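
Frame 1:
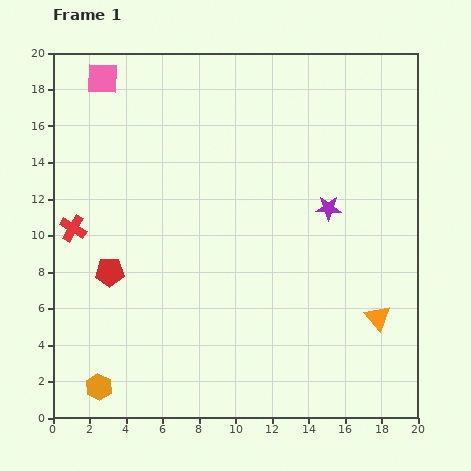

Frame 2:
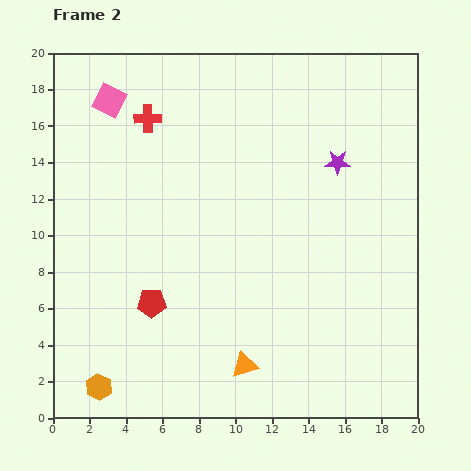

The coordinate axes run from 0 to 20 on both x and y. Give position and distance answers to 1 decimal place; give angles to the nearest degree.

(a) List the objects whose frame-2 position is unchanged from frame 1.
the orange hexagon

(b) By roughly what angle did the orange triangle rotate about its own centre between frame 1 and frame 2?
52° clockwise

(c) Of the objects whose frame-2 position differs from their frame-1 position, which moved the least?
the pink square

(moved 1.3)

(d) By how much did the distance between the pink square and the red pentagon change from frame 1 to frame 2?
+0.7

Distance in frame 1: 10.6. Distance in frame 2: 11.3.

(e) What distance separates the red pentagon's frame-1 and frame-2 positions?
2.9

The red pentagon moved from (3.1, 8.0) to (5.4, 6.3), a distance of √(2.3² + 1.7²) ≈ 2.9.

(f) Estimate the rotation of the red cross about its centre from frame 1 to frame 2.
32° counter-clockwise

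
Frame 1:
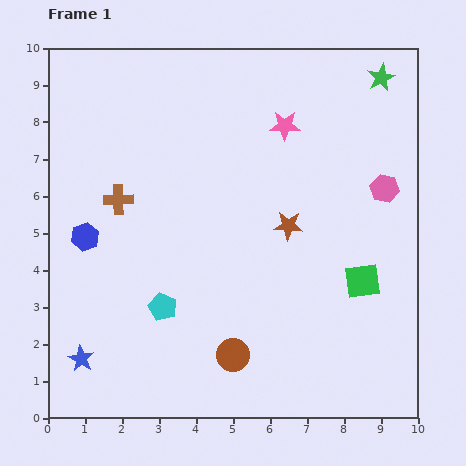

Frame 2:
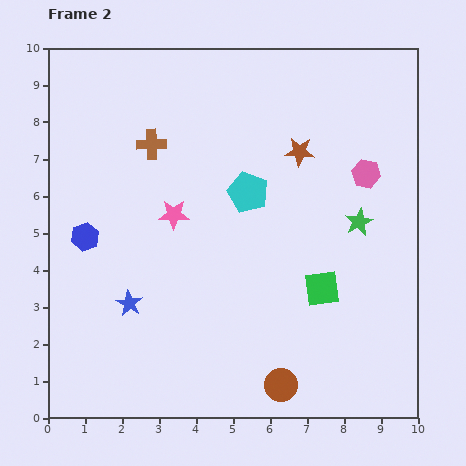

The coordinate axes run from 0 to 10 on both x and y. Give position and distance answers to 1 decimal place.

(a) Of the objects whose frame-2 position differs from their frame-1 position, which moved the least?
the pink hexagon

(moved 0.6)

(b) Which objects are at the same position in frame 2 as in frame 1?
the blue hexagon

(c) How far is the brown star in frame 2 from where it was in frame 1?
2.0

The brown star moved from (6.5, 5.2) to (6.8, 7.2), a distance of √(0.3² + 2.0²) ≈ 2.0.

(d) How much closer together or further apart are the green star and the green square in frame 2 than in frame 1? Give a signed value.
-3.4

Distance in frame 1: 5.5. Distance in frame 2: 2.1.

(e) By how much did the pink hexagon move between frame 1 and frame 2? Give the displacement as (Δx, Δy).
(-0.5, 0.4)

The pink hexagon was at (9.1, 6.2) in frame 1 and (8.6, 6.6) in frame 2.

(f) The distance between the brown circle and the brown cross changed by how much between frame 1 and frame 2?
+2.2

Distance in frame 1: 5.2. Distance in frame 2: 7.4.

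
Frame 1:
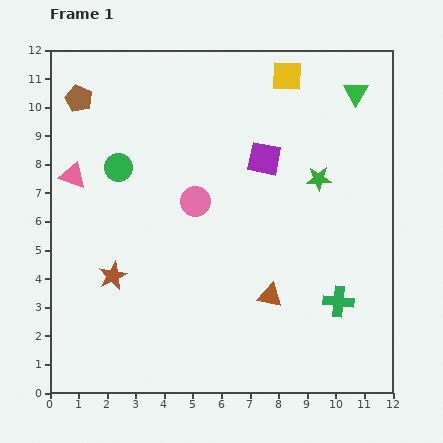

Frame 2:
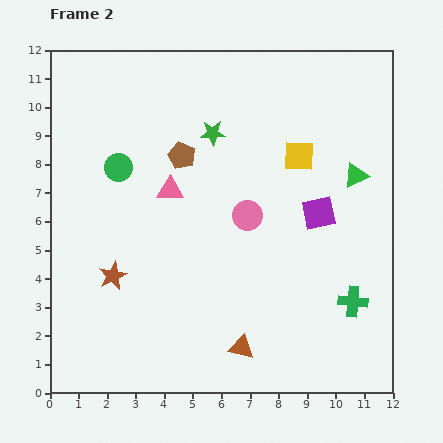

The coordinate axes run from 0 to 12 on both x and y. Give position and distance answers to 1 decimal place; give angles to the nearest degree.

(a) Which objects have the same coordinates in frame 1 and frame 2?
the green circle, the brown star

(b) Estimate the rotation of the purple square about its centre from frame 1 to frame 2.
24° counter-clockwise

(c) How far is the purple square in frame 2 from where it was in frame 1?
2.7

The purple square moved from (7.5, 8.2) to (9.4, 6.3), a distance of √(1.9² + 1.9²) ≈ 2.7.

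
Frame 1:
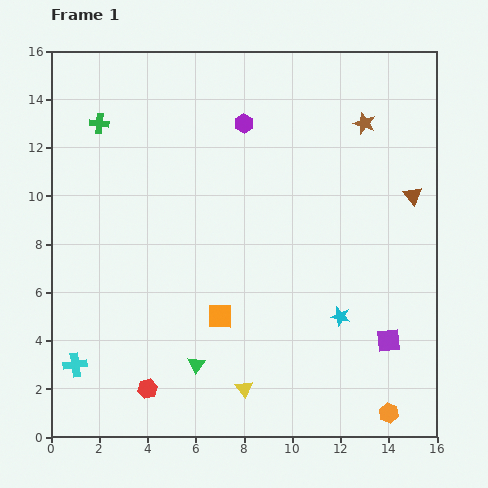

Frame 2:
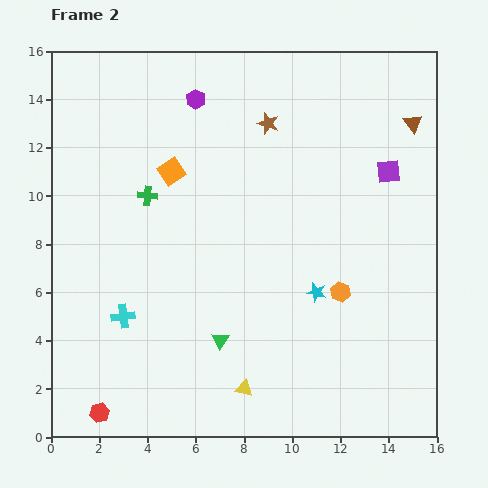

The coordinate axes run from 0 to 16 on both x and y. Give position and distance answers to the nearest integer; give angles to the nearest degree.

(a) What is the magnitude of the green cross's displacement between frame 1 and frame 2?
4

The green cross moved from (2, 13) to (4, 10), a distance of √(2² + 3²) ≈ 4.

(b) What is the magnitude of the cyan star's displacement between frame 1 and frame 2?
1

The cyan star moved from (12, 5) to (11, 6), a distance of √(1² + 1²) ≈ 1.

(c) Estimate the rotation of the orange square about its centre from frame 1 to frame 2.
35° counter-clockwise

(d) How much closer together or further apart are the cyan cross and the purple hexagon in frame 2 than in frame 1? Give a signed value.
-3

Distance in frame 1: 12. Distance in frame 2: 9.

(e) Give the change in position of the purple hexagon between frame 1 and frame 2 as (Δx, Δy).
(-2, 1)

The purple hexagon was at (8, 13) in frame 1 and (6, 14) in frame 2.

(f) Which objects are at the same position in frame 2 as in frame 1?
the yellow triangle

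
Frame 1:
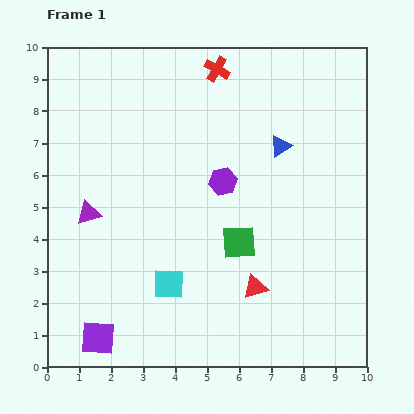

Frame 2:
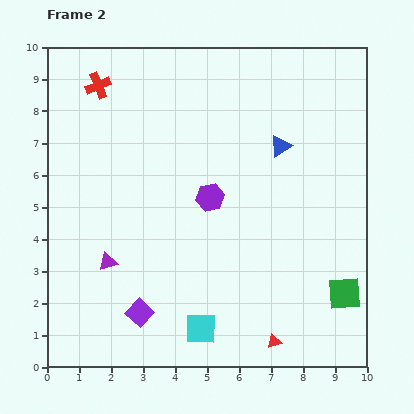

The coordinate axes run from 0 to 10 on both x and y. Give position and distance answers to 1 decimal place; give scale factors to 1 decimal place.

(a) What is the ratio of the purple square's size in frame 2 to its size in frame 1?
0.7×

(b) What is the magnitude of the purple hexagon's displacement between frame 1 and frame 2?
0.6

The purple hexagon moved from (5.5, 5.8) to (5.1, 5.3), a distance of √(0.4² + 0.5²) ≈ 0.6.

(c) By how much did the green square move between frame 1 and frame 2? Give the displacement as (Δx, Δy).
(3.3, -1.6)

The green square was at (6.0, 3.9) in frame 1 and (9.3, 2.3) in frame 2.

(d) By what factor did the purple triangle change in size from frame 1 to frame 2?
0.7×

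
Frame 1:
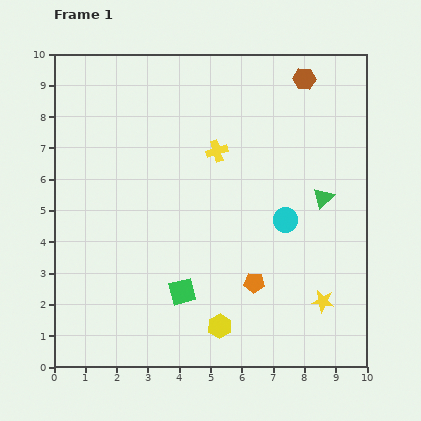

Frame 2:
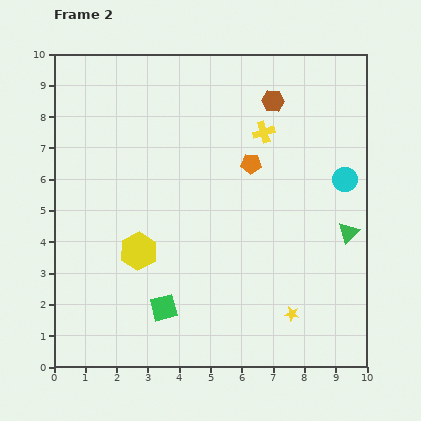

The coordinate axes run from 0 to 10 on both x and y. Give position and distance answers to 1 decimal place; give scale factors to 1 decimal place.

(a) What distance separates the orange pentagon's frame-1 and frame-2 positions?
3.8

The orange pentagon moved from (6.4, 2.7) to (6.3, 6.5), a distance of √(0.1² + 3.8²) ≈ 3.8.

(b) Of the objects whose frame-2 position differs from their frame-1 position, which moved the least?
the green square

(moved 0.8)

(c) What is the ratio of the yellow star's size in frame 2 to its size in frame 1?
0.7×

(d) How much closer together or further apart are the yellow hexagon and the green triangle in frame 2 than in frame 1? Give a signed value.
+1.4

Distance in frame 1: 5.3. Distance in frame 2: 6.7.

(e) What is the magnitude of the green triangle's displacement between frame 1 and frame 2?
1.4

The green triangle moved from (8.6, 5.4) to (9.4, 4.3), a distance of √(0.8² + 1.1²) ≈ 1.4.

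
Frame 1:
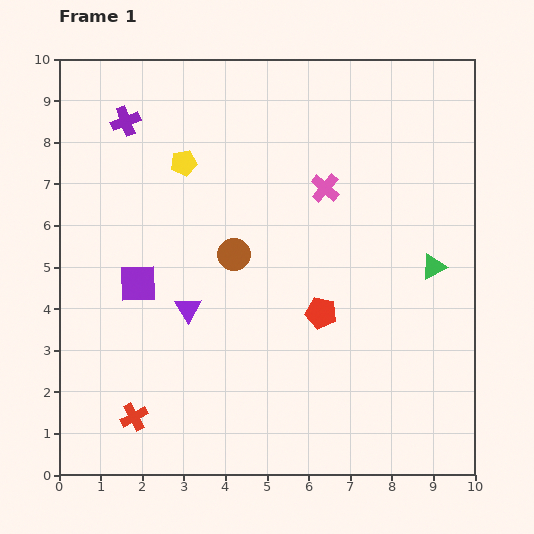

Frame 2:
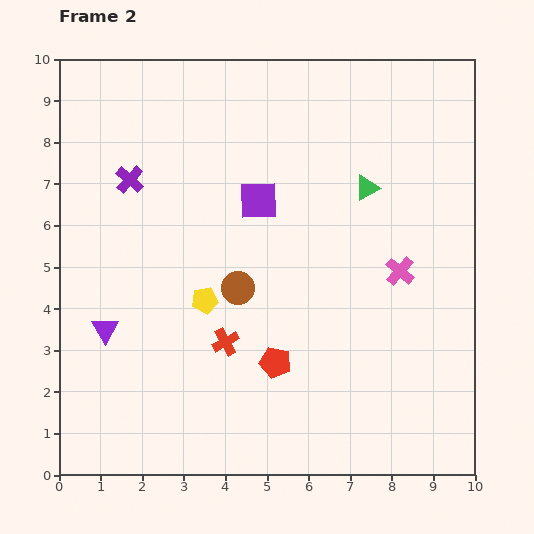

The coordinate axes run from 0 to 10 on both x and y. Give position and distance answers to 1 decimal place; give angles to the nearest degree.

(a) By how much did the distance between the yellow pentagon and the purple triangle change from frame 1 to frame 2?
-1.0

Distance in frame 1: 3.5. Distance in frame 2: 2.5.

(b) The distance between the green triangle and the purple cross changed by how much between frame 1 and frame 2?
-2.5

Distance in frame 1: 8.2. Distance in frame 2: 5.7.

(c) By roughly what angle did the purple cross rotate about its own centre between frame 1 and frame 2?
28° counter-clockwise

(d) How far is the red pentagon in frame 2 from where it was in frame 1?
1.6

The red pentagon moved from (6.3, 3.9) to (5.2, 2.7), a distance of √(1.1² + 1.2²) ≈ 1.6.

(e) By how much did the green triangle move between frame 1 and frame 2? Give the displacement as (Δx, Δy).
(-1.6, 1.9)

The green triangle was at (9.0, 5.0) in frame 1 and (7.4, 6.9) in frame 2.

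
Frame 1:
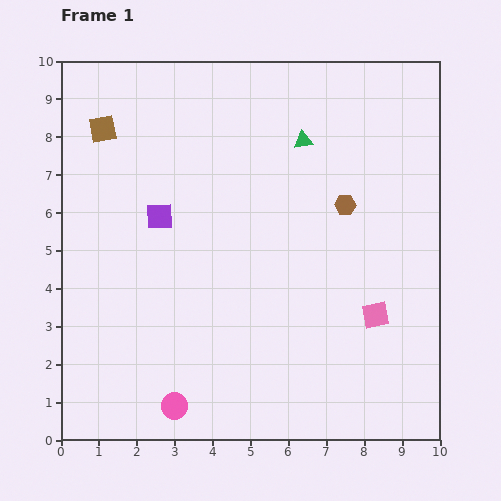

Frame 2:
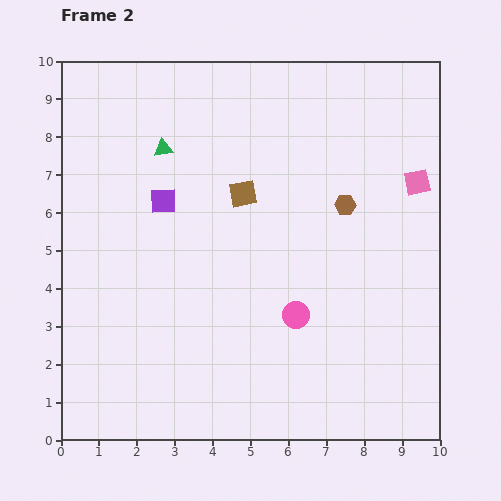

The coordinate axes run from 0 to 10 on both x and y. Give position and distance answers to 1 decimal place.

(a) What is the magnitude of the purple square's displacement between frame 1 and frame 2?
0.4

The purple square moved from (2.6, 5.9) to (2.7, 6.3), a distance of √(0.1² + 0.4²) ≈ 0.4.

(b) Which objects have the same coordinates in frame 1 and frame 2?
the brown hexagon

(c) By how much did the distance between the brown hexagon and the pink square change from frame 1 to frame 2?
-1.0

Distance in frame 1: 3.0. Distance in frame 2: 2.0.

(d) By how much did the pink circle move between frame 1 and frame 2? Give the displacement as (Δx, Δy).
(3.2, 2.4)

The pink circle was at (3.0, 0.9) in frame 1 and (6.2, 3.3) in frame 2.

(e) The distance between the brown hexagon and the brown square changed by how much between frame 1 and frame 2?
-4.0

Distance in frame 1: 6.7. Distance in frame 2: 2.7.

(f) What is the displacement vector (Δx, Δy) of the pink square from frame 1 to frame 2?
(1.1, 3.5)

The pink square was at (8.3, 3.3) in frame 1 and (9.4, 6.8) in frame 2.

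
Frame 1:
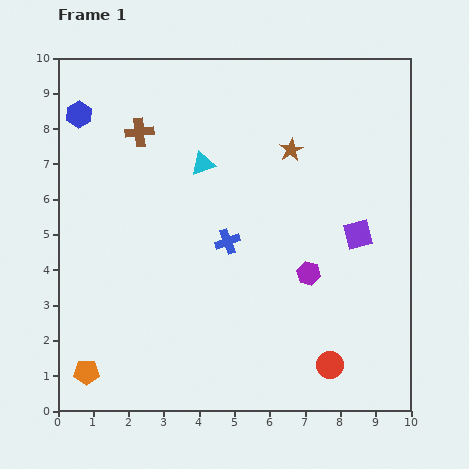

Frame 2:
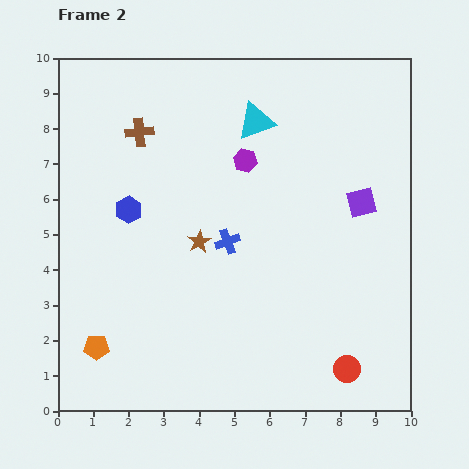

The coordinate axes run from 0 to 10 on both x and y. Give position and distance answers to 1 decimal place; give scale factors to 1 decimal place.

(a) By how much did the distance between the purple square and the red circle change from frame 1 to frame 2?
+0.9

Distance in frame 1: 3.8. Distance in frame 2: 4.7.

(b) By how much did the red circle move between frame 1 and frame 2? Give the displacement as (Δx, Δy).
(0.5, -0.1)

The red circle was at (7.7, 1.3) in frame 1 and (8.2, 1.2) in frame 2.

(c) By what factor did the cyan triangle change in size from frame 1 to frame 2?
1.6×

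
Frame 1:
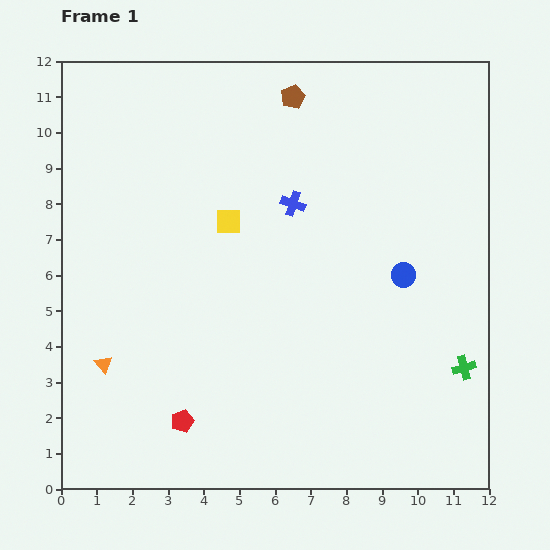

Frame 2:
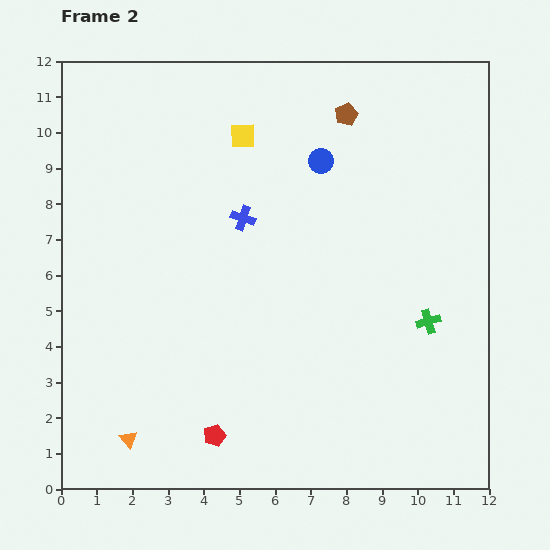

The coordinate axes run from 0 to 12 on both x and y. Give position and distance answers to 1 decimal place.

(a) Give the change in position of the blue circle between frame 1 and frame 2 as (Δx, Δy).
(-2.3, 3.2)

The blue circle was at (9.6, 6.0) in frame 1 and (7.3, 9.2) in frame 2.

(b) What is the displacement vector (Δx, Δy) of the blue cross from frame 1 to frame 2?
(-1.4, -0.4)

The blue cross was at (6.5, 8.0) in frame 1 and (5.1, 7.6) in frame 2.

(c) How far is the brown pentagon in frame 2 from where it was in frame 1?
1.6

The brown pentagon moved from (6.5, 11.0) to (8.0, 10.5), a distance of √(1.5² + 0.5²) ≈ 1.6.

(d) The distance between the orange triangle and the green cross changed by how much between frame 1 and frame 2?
-1.1

Distance in frame 1: 10.1. Distance in frame 2: 9.0.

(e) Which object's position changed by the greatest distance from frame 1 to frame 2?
the blue circle

(moved 3.9; next 2.4)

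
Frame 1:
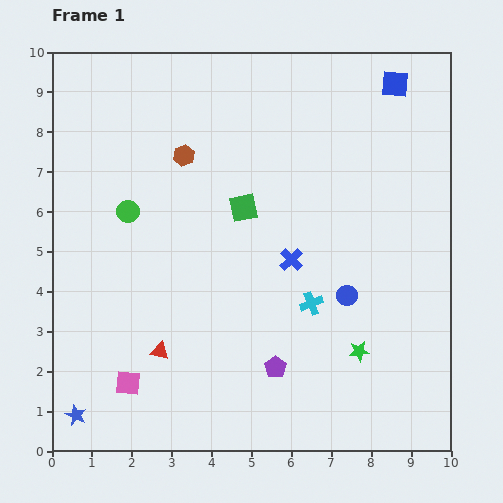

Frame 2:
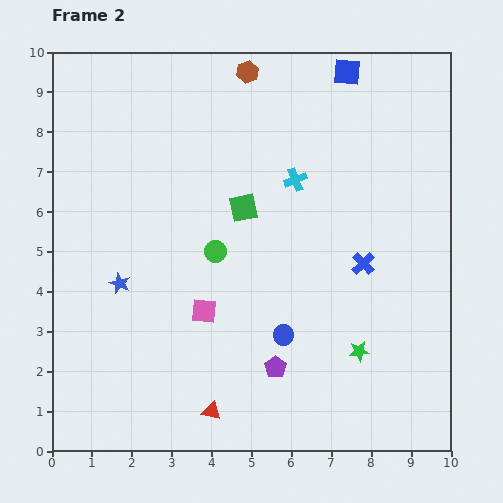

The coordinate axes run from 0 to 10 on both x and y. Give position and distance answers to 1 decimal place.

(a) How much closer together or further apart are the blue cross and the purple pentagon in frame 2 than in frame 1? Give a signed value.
+0.7

Distance in frame 1: 2.7. Distance in frame 2: 3.4.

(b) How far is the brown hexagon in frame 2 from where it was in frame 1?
2.6

The brown hexagon moved from (3.3, 7.4) to (4.9, 9.5), a distance of √(1.6² + 2.1²) ≈ 2.6.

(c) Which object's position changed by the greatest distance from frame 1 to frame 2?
the blue star

(moved 3.5; next 3.1)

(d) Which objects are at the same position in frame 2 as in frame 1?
the purple pentagon, the green square, the green star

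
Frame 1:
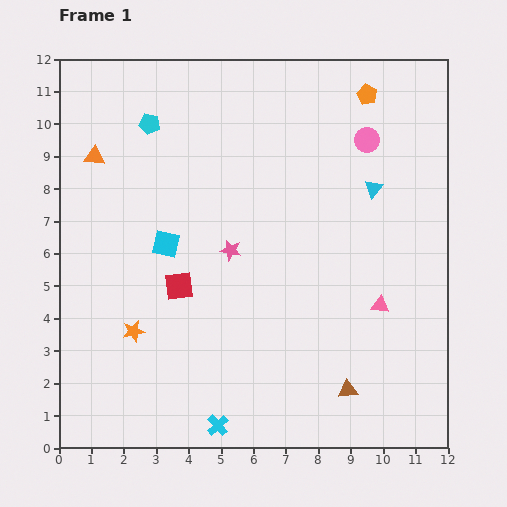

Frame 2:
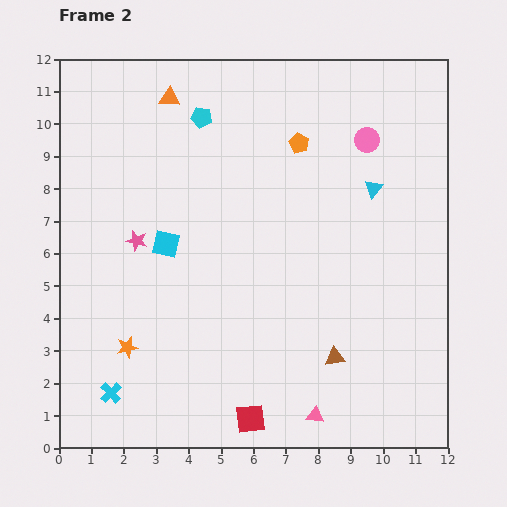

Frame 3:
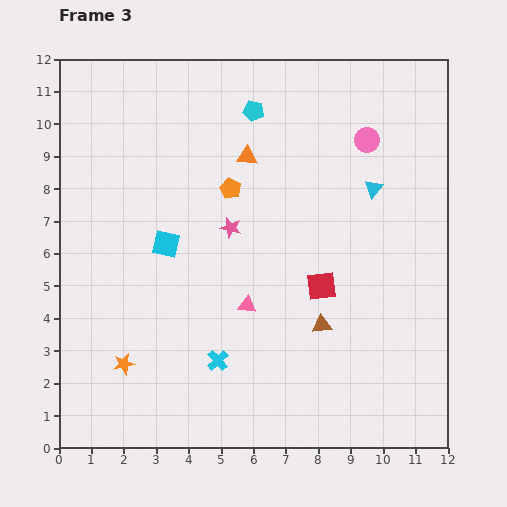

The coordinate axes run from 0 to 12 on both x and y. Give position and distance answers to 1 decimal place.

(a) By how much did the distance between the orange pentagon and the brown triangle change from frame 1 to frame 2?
-2.4

Distance in frame 1: 9.1. Distance in frame 2: 6.7.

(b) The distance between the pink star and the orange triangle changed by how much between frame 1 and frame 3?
-2.8

Distance in frame 1: 5.1. Distance in frame 3: 2.3.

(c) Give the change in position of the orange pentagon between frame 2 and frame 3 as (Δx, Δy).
(-2.1, -1.4)

The orange pentagon was at (7.4, 9.4) in frame 2 and (5.3, 8.0) in frame 3.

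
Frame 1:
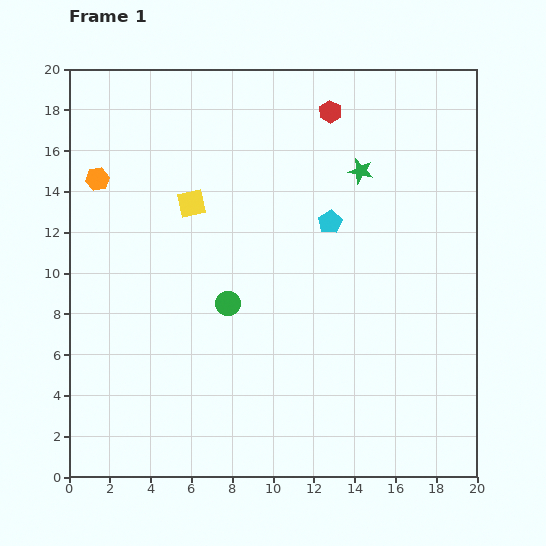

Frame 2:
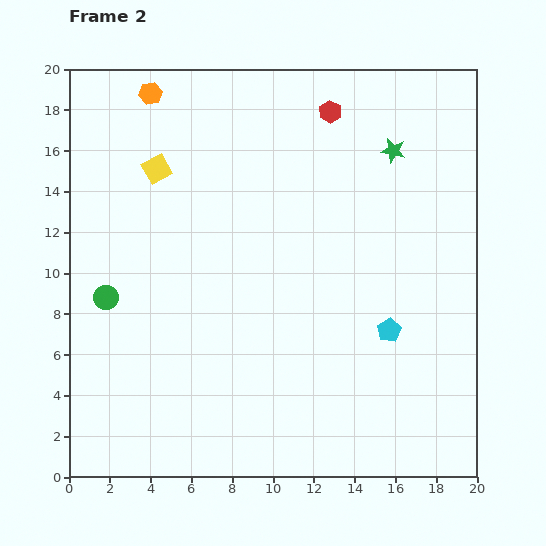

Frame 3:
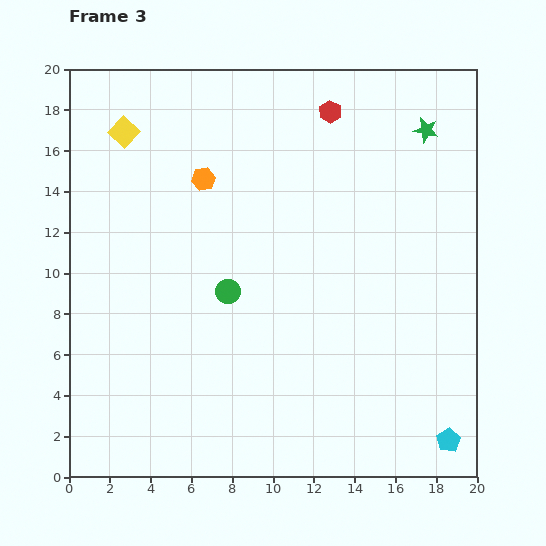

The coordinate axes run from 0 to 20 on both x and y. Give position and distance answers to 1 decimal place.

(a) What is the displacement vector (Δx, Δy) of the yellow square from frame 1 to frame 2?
(-1.7, 1.7)

The yellow square was at (6.0, 13.4) in frame 1 and (4.3, 15.1) in frame 2.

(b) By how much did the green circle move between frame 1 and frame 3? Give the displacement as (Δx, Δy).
(0.0, 0.6)

The green circle was at (7.8, 8.5) in frame 1 and (7.8, 9.1) in frame 3.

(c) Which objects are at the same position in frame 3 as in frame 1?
the red hexagon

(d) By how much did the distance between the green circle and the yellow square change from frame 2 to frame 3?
+2.5

Distance in frame 2: 6.8. Distance in frame 3: 9.3.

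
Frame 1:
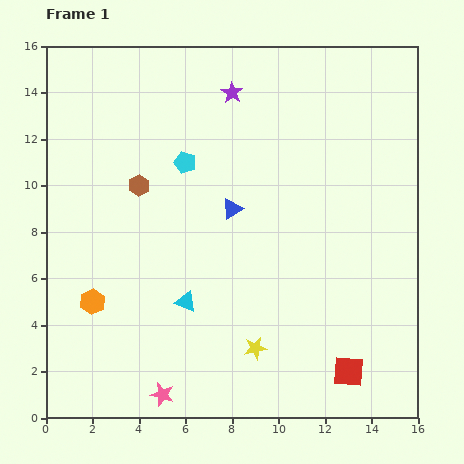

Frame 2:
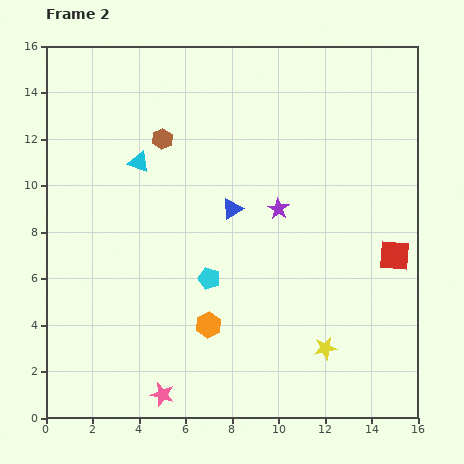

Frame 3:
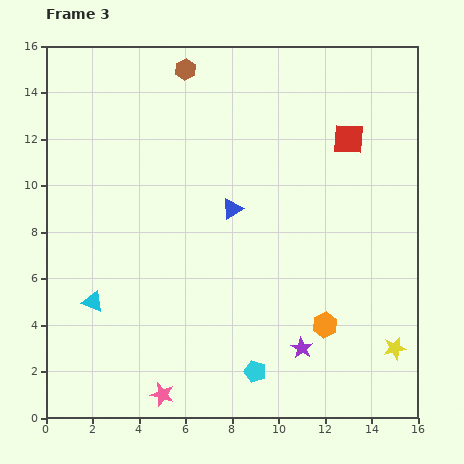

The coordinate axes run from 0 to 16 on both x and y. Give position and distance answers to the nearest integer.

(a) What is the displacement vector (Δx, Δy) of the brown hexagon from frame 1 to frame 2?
(1, 2)

The brown hexagon was at (4, 10) in frame 1 and (5, 12) in frame 2.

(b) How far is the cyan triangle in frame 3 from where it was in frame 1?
4

The cyan triangle moved from (6, 5) to (2, 5), a distance of √(4² + 0²) ≈ 4.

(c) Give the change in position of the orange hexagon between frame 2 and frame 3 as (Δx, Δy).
(5, 0)

The orange hexagon was at (7, 4) in frame 2 and (12, 4) in frame 3.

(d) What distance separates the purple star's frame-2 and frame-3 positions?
6

The purple star moved from (10, 9) to (11, 3), a distance of √(1² + 6²) ≈ 6.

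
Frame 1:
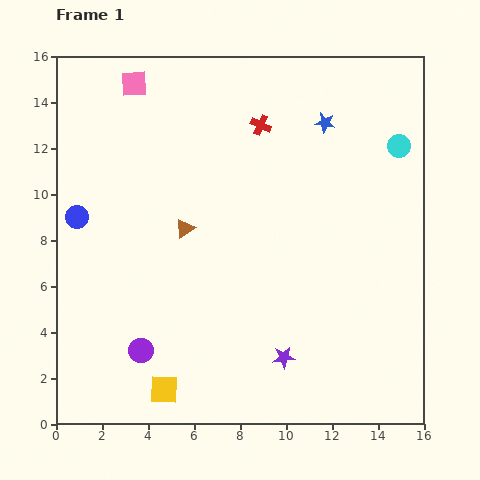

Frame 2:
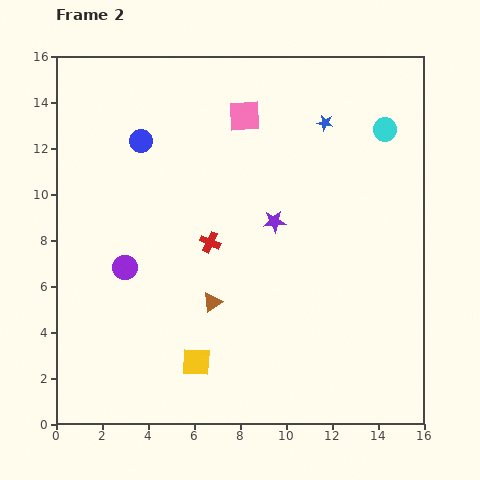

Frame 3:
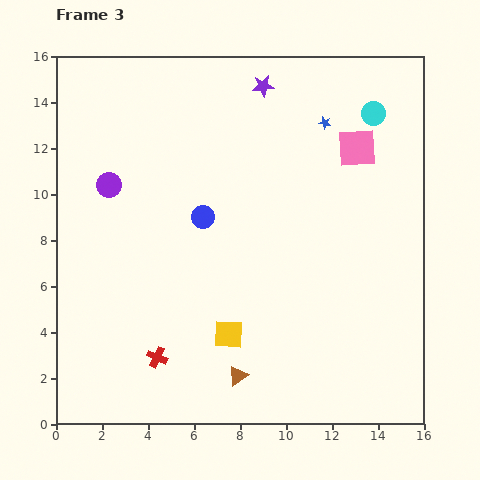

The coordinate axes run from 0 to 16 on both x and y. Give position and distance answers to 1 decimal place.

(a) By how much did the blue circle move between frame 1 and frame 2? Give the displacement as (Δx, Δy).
(2.8, 3.3)

The blue circle was at (0.9, 9.0) in frame 1 and (3.7, 12.3) in frame 2.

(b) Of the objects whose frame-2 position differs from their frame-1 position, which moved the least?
the cyan circle

(moved 0.9)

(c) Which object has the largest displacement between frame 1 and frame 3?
the purple star

(moved 11.8; next 11.1)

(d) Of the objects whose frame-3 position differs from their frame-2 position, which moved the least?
the cyan circle

(moved 0.9)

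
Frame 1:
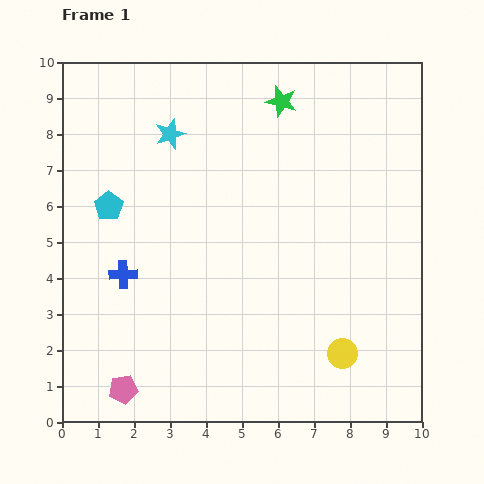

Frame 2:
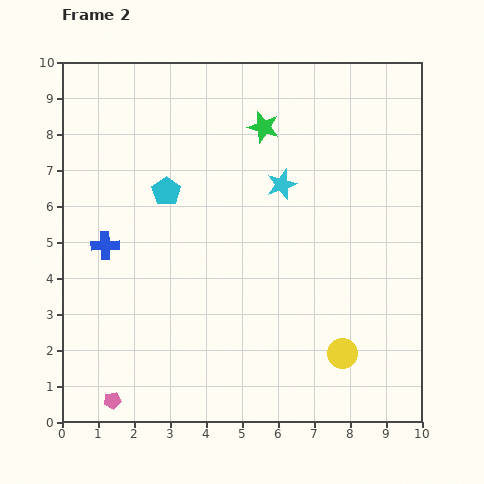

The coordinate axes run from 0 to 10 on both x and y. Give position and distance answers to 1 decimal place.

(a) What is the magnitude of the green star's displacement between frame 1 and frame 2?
0.9

The green star moved from (6.1, 8.9) to (5.6, 8.2), a distance of √(0.5² + 0.7²) ≈ 0.9.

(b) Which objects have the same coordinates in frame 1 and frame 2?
the yellow circle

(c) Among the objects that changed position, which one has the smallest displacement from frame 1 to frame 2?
the pink pentagon

(moved 0.4)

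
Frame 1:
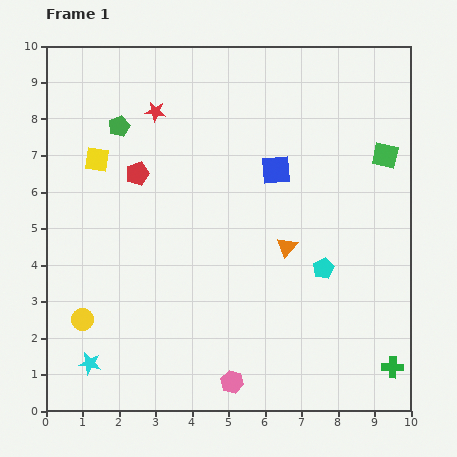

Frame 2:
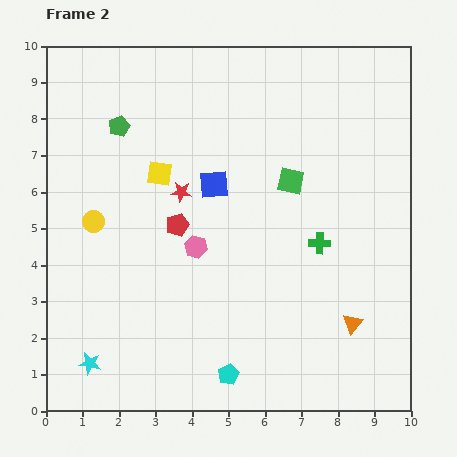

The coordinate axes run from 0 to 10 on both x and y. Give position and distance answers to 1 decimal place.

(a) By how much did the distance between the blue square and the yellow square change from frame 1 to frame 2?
-3.4

Distance in frame 1: 4.9. Distance in frame 2: 1.5.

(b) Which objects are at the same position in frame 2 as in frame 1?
the green pentagon, the cyan star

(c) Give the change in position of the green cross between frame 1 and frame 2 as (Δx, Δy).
(-2.0, 3.4)

The green cross was at (9.5, 1.2) in frame 1 and (7.5, 4.6) in frame 2.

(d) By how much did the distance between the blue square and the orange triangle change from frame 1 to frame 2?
+3.3

Distance in frame 1: 2.1. Distance in frame 2: 5.4.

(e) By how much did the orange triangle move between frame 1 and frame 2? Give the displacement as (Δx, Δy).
(1.8, -2.1)

The orange triangle was at (6.6, 4.5) in frame 1 and (8.4, 2.4) in frame 2.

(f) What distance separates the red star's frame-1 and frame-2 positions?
2.3

The red star moved from (3.0, 8.2) to (3.7, 6.0), a distance of √(0.7² + 2.2²) ≈ 2.3.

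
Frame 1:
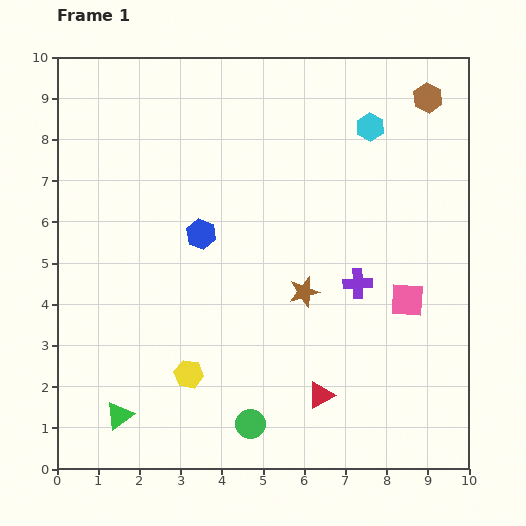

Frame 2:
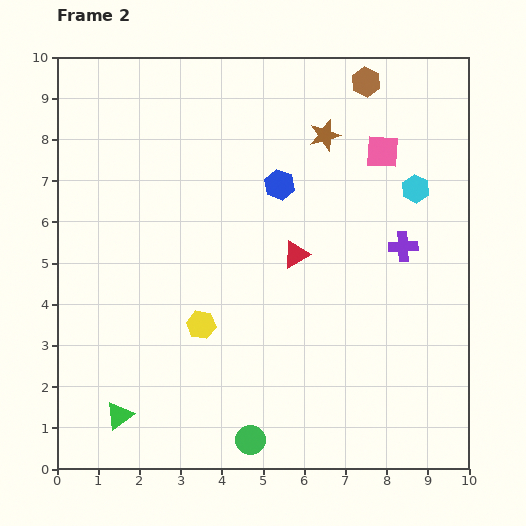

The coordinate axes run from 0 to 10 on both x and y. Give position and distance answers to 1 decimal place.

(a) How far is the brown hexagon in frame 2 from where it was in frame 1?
1.6

The brown hexagon moved from (9.0, 9.0) to (7.5, 9.4), a distance of √(1.5² + 0.4²) ≈ 1.6.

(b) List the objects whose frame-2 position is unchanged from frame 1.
the green triangle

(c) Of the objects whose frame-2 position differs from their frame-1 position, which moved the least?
the green circle

(moved 0.4)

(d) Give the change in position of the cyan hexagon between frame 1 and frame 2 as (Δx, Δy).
(1.1, -1.5)

The cyan hexagon was at (7.6, 8.3) in frame 1 and (8.7, 6.8) in frame 2.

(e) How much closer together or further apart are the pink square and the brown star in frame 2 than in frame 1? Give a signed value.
-1.0

Distance in frame 1: 2.5. Distance in frame 2: 1.5.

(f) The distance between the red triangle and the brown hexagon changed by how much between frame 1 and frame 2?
-3.2

Distance in frame 1: 7.7. Distance in frame 2: 4.5.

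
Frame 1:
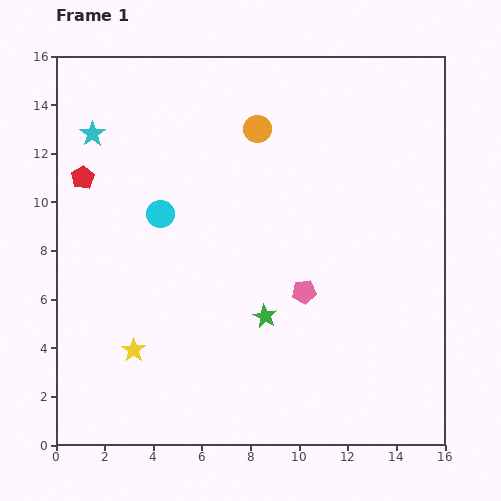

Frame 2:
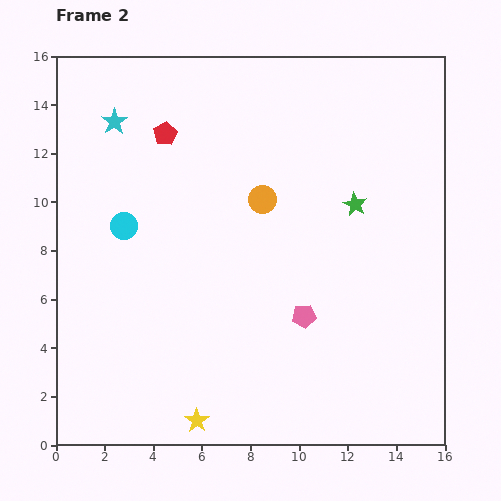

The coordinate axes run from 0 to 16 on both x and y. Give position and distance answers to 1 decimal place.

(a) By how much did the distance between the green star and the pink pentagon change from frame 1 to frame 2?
+3.2

Distance in frame 1: 1.9. Distance in frame 2: 5.1.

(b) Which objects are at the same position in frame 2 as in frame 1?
none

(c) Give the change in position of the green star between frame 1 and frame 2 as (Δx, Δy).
(3.7, 4.6)

The green star was at (8.6, 5.3) in frame 1 and (12.3, 9.9) in frame 2.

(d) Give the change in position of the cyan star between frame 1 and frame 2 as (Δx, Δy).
(0.9, 0.5)

The cyan star was at (1.5, 12.8) in frame 1 and (2.4, 13.3) in frame 2.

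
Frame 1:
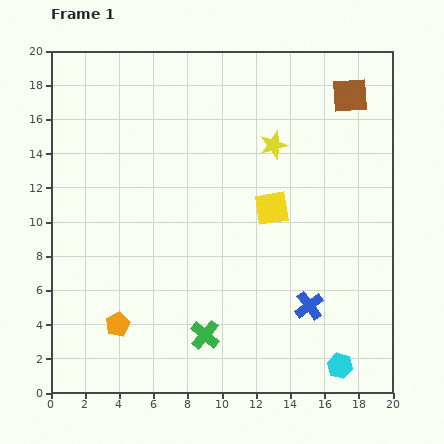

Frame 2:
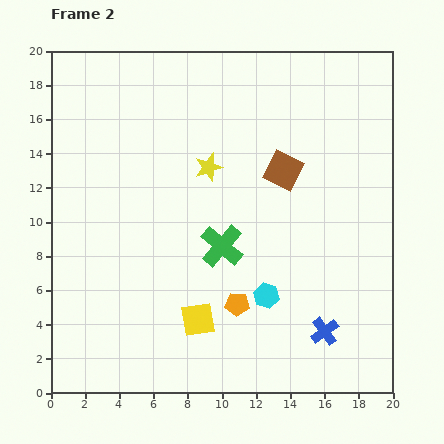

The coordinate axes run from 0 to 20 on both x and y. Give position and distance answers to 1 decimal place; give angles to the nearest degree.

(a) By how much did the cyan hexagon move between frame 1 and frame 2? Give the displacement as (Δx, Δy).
(-4.3, 4.1)

The cyan hexagon was at (16.9, 1.6) in frame 1 and (12.6, 5.7) in frame 2.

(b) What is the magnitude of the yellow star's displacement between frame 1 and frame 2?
4.0

The yellow star moved from (13.0, 14.5) to (9.2, 13.2), a distance of √(3.8² + 1.3²) ≈ 4.0.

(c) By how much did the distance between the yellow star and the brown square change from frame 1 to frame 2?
-1.0

Distance in frame 1: 5.4. Distance in frame 2: 4.4.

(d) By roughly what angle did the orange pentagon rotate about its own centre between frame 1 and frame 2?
29° clockwise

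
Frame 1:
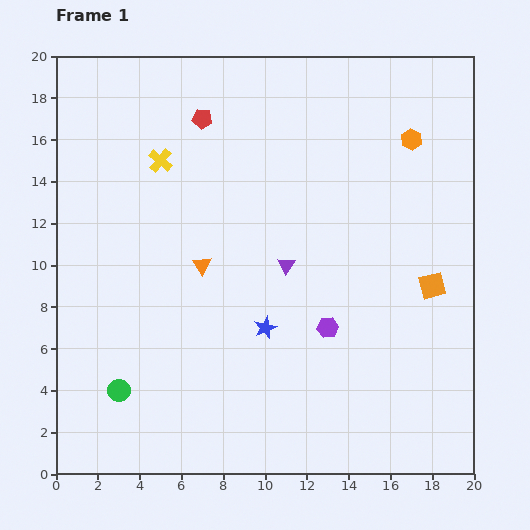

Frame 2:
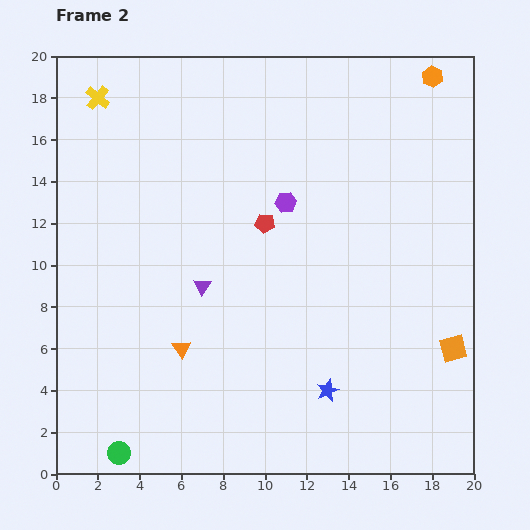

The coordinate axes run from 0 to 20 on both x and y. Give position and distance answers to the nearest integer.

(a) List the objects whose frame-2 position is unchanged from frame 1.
none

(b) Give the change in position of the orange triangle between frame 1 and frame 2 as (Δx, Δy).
(-1, -4)

The orange triangle was at (7, 10) in frame 1 and (6, 6) in frame 2.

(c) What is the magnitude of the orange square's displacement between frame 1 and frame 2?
3

The orange square moved from (18, 9) to (19, 6), a distance of √(1² + 3²) ≈ 3.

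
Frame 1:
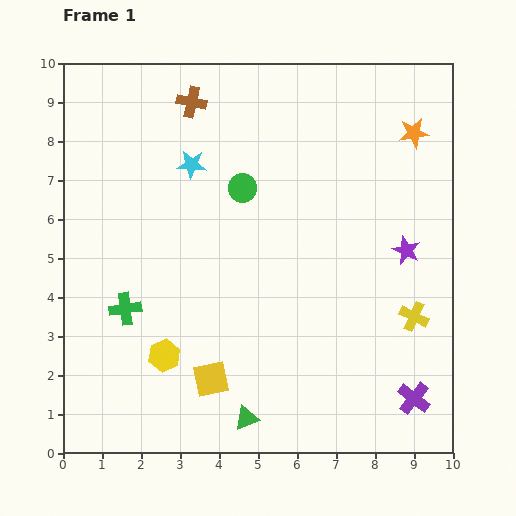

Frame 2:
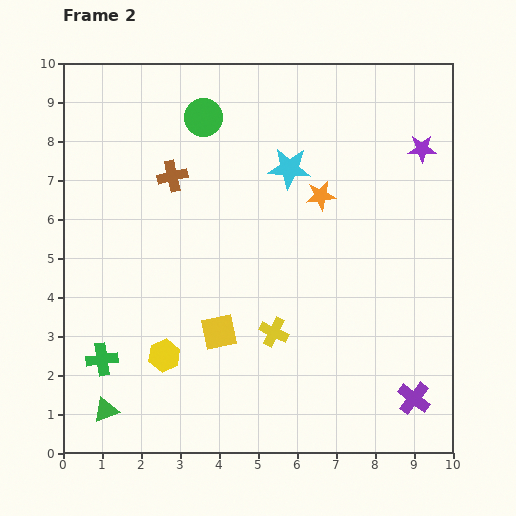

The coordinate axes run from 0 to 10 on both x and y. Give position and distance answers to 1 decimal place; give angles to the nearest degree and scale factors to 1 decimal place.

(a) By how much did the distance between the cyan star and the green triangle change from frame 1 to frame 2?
+1.2

Distance in frame 1: 6.6. Distance in frame 2: 7.8.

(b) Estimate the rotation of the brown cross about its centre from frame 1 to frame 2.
25° counter-clockwise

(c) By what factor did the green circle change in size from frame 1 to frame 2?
1.3×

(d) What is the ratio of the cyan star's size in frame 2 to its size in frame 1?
1.5×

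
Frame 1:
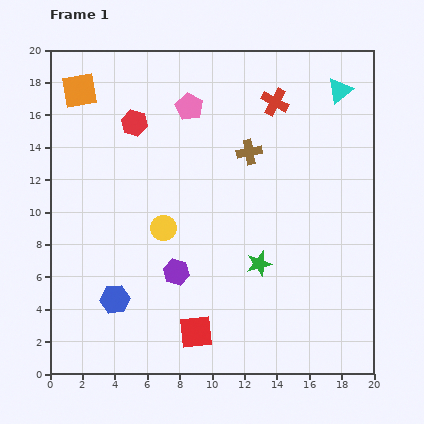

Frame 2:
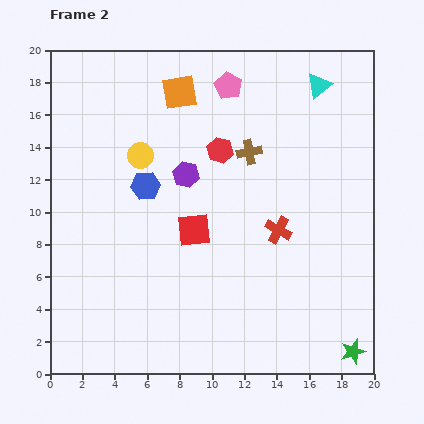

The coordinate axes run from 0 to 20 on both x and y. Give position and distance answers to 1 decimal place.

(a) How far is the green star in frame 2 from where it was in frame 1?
7.9

The green star moved from (12.9, 6.8) to (18.7, 1.4), a distance of √(5.8² + 5.4²) ≈ 7.9.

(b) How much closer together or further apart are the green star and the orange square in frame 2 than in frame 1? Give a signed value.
+3.8

Distance in frame 1: 15.4. Distance in frame 2: 19.2.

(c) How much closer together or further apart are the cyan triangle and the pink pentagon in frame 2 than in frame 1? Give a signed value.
-3.8

Distance in frame 1: 9.4. Distance in frame 2: 5.6.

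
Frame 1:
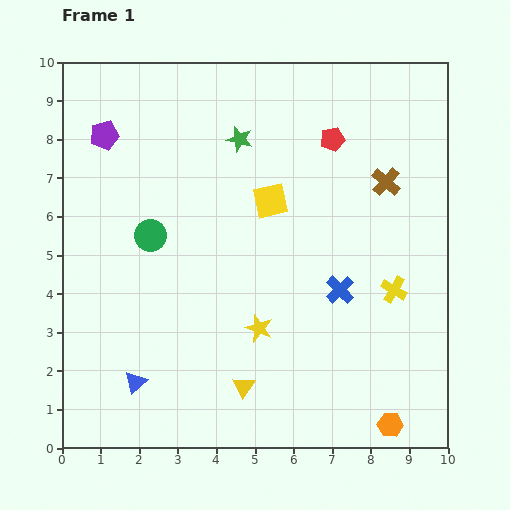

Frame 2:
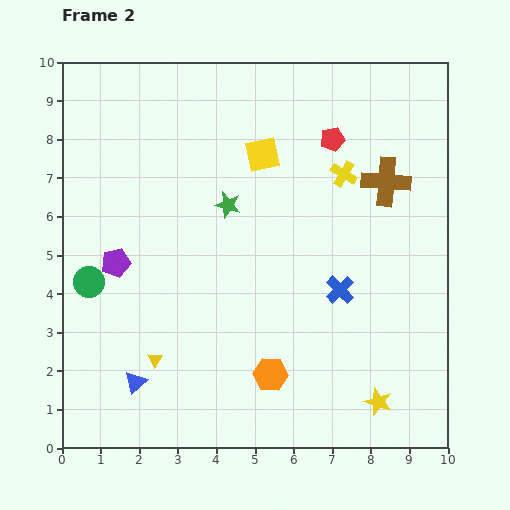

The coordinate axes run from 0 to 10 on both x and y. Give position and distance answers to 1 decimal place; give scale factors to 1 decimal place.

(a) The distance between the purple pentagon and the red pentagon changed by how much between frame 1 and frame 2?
+0.5

Distance in frame 1: 5.9. Distance in frame 2: 6.4.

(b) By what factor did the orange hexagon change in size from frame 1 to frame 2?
1.4×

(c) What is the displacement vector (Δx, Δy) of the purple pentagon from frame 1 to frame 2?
(0.3, -3.3)

The purple pentagon was at (1.1, 8.1) in frame 1 and (1.4, 4.8) in frame 2.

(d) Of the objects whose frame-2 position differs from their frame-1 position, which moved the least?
the yellow square

(moved 1.2)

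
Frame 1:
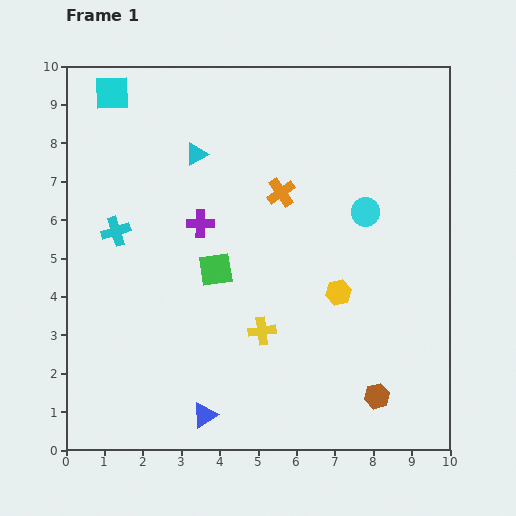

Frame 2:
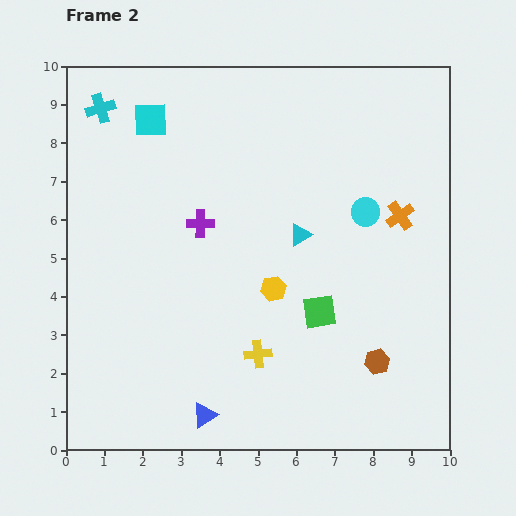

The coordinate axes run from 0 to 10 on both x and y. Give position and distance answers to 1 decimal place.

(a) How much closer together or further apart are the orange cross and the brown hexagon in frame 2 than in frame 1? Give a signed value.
-2.1

Distance in frame 1: 5.9. Distance in frame 2: 3.8.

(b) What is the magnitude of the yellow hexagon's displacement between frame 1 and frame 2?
1.7

The yellow hexagon moved from (7.1, 4.1) to (5.4, 4.2), a distance of √(1.7² + 0.1²) ≈ 1.7.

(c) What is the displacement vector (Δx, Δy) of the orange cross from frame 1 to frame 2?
(3.1, -0.6)

The orange cross was at (5.6, 6.7) in frame 1 and (8.7, 6.1) in frame 2.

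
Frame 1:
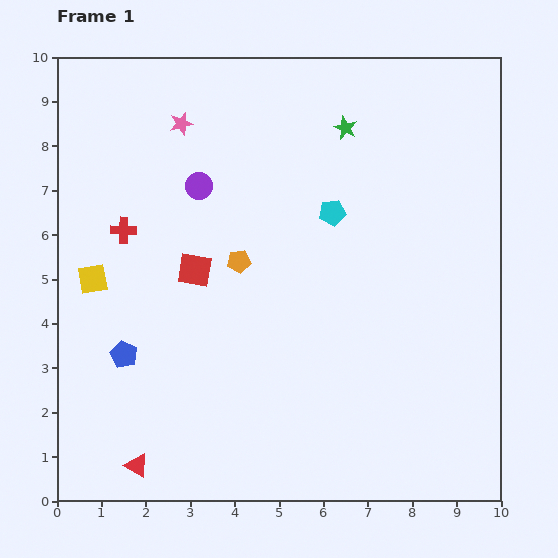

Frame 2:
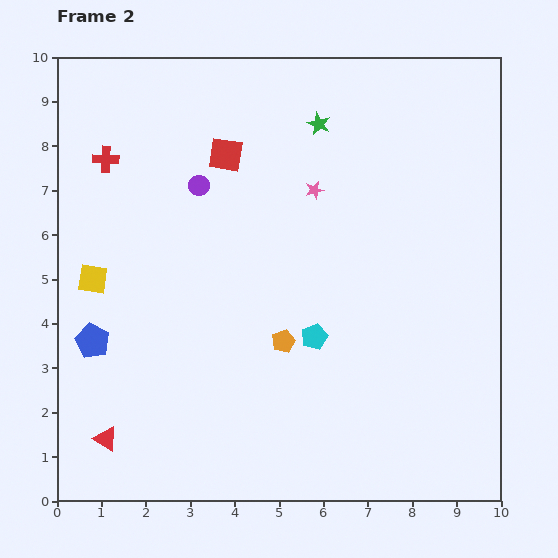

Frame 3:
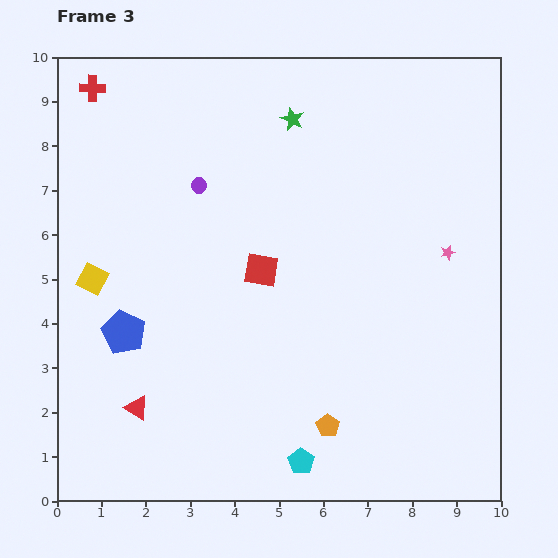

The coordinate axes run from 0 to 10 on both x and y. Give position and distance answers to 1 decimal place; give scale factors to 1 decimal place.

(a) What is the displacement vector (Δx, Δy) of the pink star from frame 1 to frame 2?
(3.0, -1.5)

The pink star was at (2.8, 8.5) in frame 1 and (5.8, 7.0) in frame 2.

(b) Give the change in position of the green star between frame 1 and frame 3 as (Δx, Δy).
(-1.2, 0.2)

The green star was at (6.5, 8.4) in frame 1 and (5.3, 8.6) in frame 3.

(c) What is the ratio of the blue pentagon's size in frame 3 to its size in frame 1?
1.6×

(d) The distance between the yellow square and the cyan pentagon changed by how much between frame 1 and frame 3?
+0.6

Distance in frame 1: 5.6. Distance in frame 3: 6.2.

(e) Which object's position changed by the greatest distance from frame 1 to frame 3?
the pink star

(moved 6.7; next 5.6)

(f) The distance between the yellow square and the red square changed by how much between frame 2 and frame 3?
-0.3

Distance in frame 2: 4.1. Distance in frame 3: 3.8.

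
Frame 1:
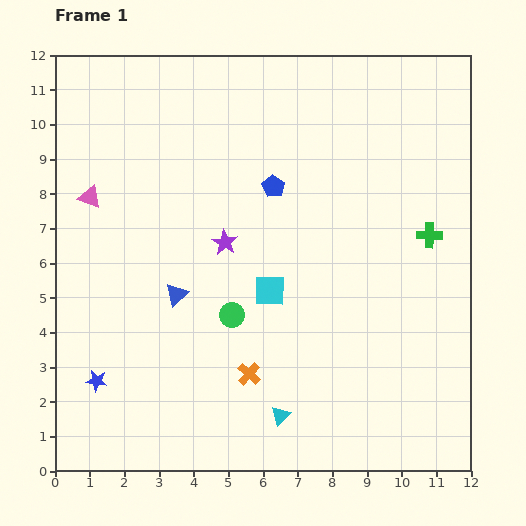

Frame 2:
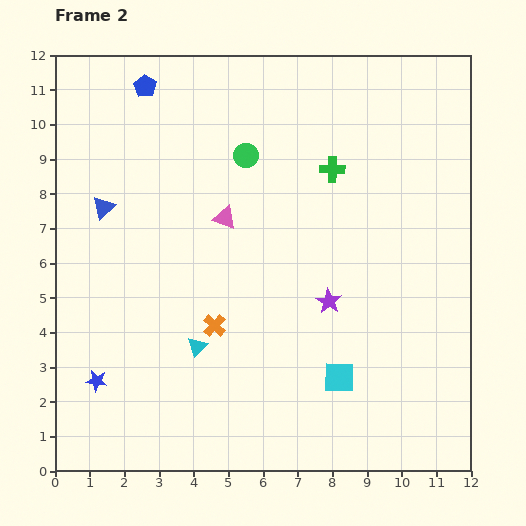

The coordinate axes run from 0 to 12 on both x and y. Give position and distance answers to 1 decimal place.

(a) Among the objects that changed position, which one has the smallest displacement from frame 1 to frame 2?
the orange cross

(moved 1.7)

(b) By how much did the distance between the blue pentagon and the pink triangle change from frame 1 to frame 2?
-0.9

Distance in frame 1: 5.3. Distance in frame 2: 4.4.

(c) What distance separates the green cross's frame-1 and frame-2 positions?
3.4

The green cross moved from (10.8, 6.8) to (8.0, 8.7), a distance of √(2.8² + 1.9²) ≈ 3.4.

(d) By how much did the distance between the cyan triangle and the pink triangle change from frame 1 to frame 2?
-4.6

Distance in frame 1: 8.4. Distance in frame 2: 3.8.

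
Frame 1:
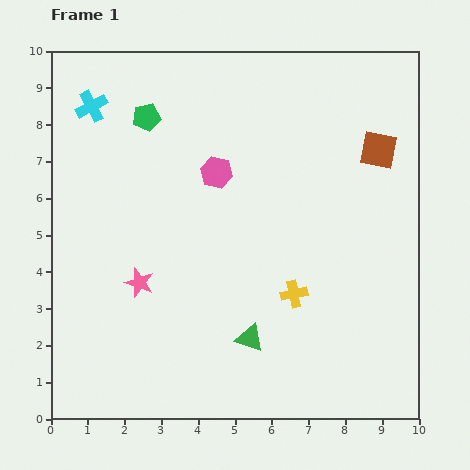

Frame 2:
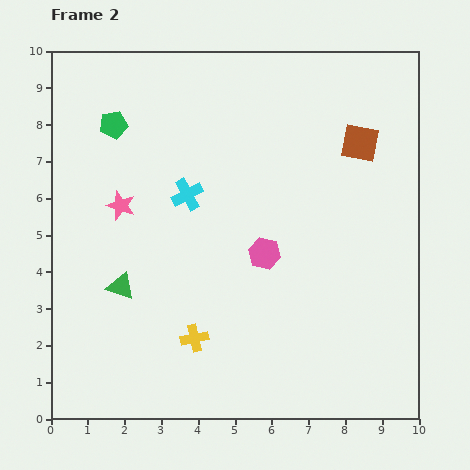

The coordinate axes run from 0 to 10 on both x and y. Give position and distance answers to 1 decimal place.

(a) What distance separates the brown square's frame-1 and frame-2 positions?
0.5

The brown square moved from (8.9, 7.3) to (8.4, 7.5), a distance of √(0.5² + 0.2²) ≈ 0.5.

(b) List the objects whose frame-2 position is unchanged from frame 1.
none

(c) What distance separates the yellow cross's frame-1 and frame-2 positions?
3.0

The yellow cross moved from (6.6, 3.4) to (3.9, 2.2), a distance of √(2.7² + 1.2²) ≈ 3.0.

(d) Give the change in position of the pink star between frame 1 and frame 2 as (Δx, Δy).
(-0.5, 2.1)

The pink star was at (2.4, 3.7) in frame 1 and (1.9, 5.8) in frame 2.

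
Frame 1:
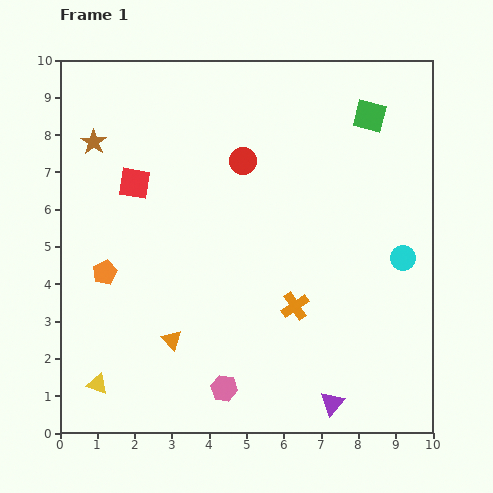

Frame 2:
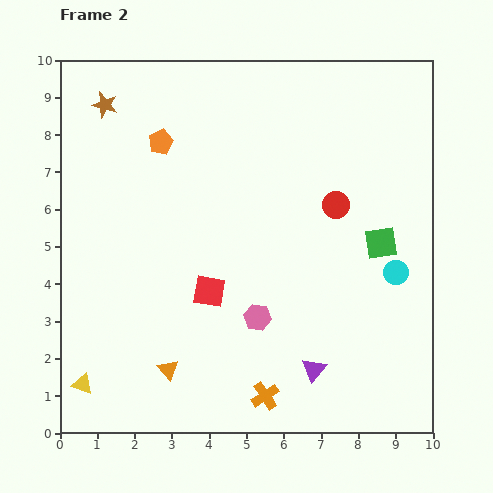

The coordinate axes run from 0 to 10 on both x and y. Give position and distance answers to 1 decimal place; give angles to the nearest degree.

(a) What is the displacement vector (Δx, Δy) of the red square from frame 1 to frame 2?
(2.0, -2.9)

The red square was at (2.0, 6.7) in frame 1 and (4.0, 3.8) in frame 2.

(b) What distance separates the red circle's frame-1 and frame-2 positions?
2.8

The red circle moved from (4.9, 7.3) to (7.4, 6.1), a distance of √(2.5² + 1.2²) ≈ 2.8.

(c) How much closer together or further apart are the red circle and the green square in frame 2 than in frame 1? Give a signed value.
-2.0

Distance in frame 1: 3.6. Distance in frame 2: 1.6.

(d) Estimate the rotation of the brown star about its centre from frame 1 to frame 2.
18° counter-clockwise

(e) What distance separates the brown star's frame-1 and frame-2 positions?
1.0

The brown star moved from (0.9, 7.8) to (1.2, 8.8), a distance of √(0.3² + 1.0²) ≈ 1.0.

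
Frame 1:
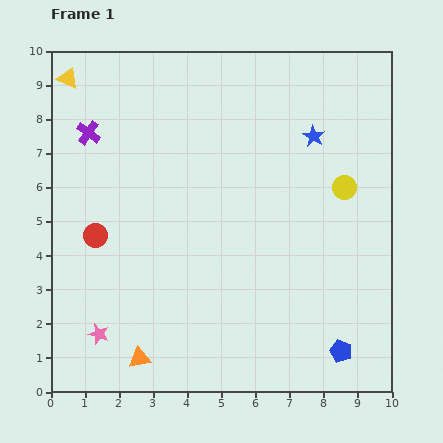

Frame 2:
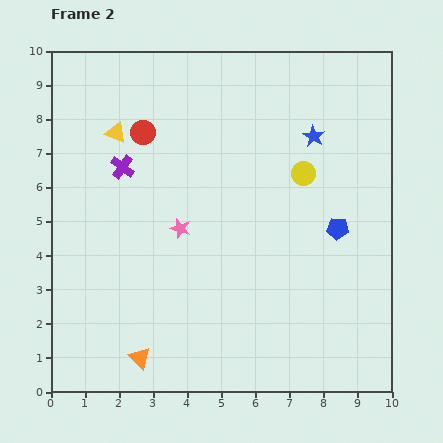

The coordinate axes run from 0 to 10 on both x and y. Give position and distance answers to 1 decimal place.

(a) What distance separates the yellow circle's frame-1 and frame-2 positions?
1.3

The yellow circle moved from (8.6, 6.0) to (7.4, 6.4), a distance of √(1.2² + 0.4²) ≈ 1.3.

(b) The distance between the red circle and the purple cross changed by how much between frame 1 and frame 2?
-1.8

Distance in frame 1: 3.0. Distance in frame 2: 1.2.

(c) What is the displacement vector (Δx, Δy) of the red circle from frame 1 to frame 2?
(1.4, 3.0)

The red circle was at (1.3, 4.6) in frame 1 and (2.7, 7.6) in frame 2.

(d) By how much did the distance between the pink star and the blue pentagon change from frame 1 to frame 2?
-2.5

Distance in frame 1: 7.1. Distance in frame 2: 4.6.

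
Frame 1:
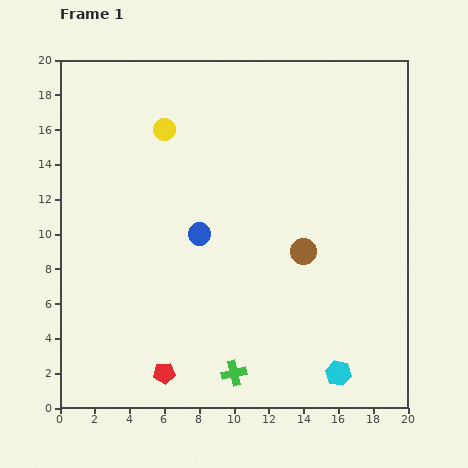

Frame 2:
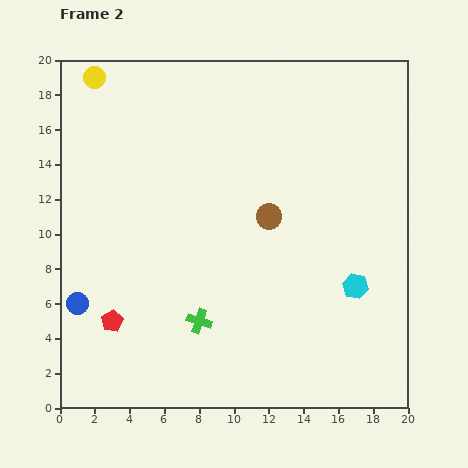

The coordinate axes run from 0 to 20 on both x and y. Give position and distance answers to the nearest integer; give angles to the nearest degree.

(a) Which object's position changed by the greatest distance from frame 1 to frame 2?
the blue circle

(moved 8; next 5)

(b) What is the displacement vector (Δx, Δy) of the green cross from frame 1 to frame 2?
(-2, 3)

The green cross was at (10, 2) in frame 1 and (8, 5) in frame 2.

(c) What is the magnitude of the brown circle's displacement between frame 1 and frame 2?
3

The brown circle moved from (14, 9) to (12, 11), a distance of √(2² + 2²) ≈ 3.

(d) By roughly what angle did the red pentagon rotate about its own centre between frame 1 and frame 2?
24° counter-clockwise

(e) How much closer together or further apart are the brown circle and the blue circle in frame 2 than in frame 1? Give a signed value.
+6

Distance in frame 1: 6. Distance in frame 2: 12.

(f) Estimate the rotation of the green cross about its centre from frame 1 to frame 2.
31° clockwise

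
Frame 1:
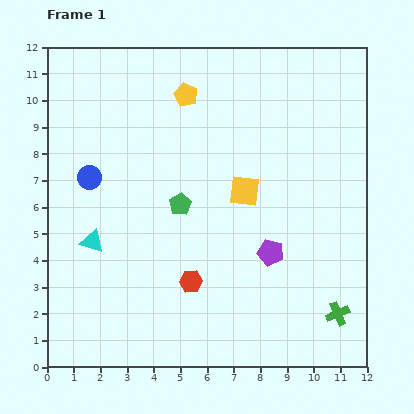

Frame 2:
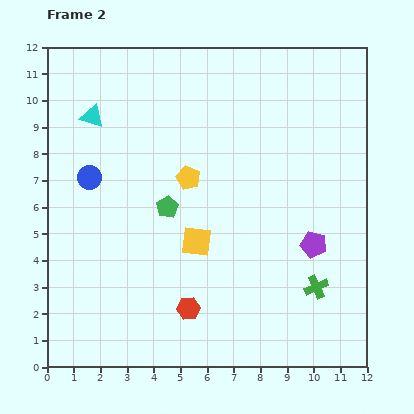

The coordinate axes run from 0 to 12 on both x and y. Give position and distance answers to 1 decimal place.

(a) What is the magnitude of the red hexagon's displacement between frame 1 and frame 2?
1.0

The red hexagon moved from (5.4, 3.2) to (5.3, 2.2), a distance of √(0.1² + 1.0²) ≈ 1.0.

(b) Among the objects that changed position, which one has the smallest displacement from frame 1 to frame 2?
the green pentagon

(moved 0.5)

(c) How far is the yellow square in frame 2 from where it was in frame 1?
2.6

The yellow square moved from (7.4, 6.6) to (5.6, 4.7), a distance of √(1.8² + 1.9²) ≈ 2.6.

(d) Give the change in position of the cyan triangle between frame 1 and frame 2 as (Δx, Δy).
(0.0, 4.7)

The cyan triangle was at (1.7, 4.7) in frame 1 and (1.7, 9.4) in frame 2.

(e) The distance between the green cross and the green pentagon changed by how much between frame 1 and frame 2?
-0.8

Distance in frame 1: 7.2. Distance in frame 2: 6.4.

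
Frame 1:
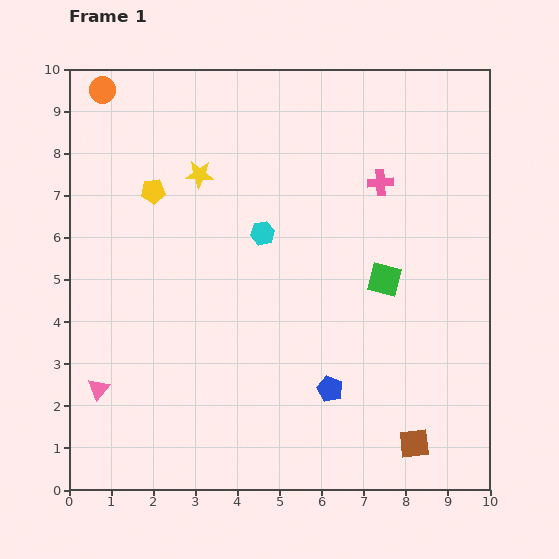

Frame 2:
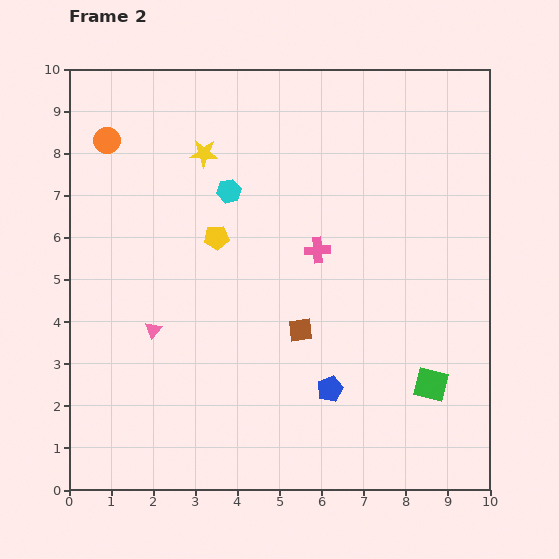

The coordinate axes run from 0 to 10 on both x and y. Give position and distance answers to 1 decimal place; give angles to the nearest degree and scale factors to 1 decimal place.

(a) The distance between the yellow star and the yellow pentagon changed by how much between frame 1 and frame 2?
+0.8

Distance in frame 1: 1.2. Distance in frame 2: 2.0.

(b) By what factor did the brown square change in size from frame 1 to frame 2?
0.8×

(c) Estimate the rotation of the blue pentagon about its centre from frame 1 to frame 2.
27° clockwise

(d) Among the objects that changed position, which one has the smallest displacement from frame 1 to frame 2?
the yellow star

(moved 0.5)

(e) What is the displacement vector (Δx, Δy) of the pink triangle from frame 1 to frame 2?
(1.3, 1.4)

The pink triangle was at (0.7, 2.4) in frame 1 and (2.0, 3.8) in frame 2.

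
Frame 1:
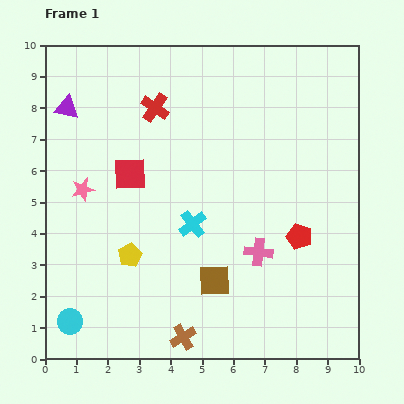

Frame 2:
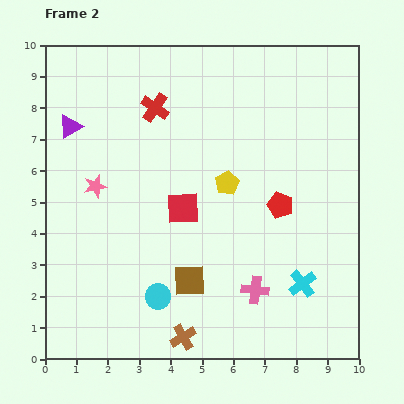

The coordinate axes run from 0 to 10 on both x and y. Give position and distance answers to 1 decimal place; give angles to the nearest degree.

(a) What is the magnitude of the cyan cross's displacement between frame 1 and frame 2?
4.0

The cyan cross moved from (4.7, 4.3) to (8.2, 2.4), a distance of √(3.5² + 1.9²) ≈ 4.0.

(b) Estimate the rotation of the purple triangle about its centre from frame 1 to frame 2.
42° counter-clockwise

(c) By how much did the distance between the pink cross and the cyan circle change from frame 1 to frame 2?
-3.3

Distance in frame 1: 6.4. Distance in frame 2: 3.1.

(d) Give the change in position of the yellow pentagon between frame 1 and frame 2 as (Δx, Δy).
(3.1, 2.3)

The yellow pentagon was at (2.7, 3.3) in frame 1 and (5.8, 5.6) in frame 2.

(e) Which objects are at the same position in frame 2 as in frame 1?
the red cross, the brown cross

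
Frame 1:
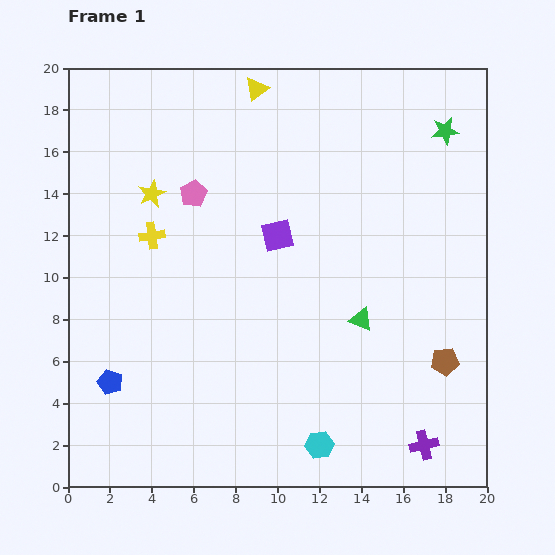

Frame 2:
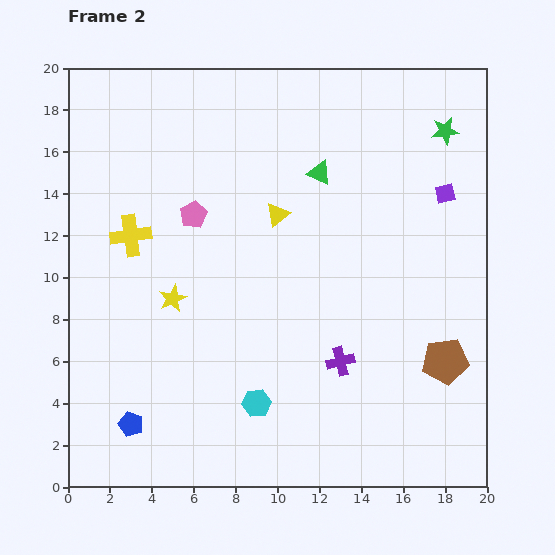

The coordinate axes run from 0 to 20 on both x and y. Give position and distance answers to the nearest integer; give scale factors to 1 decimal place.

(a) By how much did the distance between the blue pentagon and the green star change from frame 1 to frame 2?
+1

Distance in frame 1: 20. Distance in frame 2: 21.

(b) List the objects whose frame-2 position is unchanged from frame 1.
the brown pentagon, the green star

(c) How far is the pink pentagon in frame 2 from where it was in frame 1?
1

The pink pentagon moved from (6, 14) to (6, 13), a distance of √(0² + 1²) ≈ 1.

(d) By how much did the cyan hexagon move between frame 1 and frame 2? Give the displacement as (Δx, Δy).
(-3, 2)

The cyan hexagon was at (12, 2) in frame 1 and (9, 4) in frame 2.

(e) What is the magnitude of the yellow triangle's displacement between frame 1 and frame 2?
6

The yellow triangle moved from (9, 19) to (10, 13), a distance of √(1² + 6²) ≈ 6.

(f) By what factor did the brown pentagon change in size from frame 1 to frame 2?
1.6×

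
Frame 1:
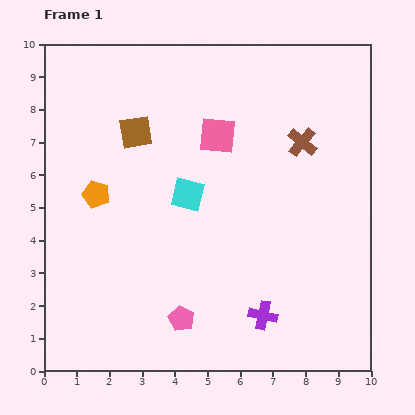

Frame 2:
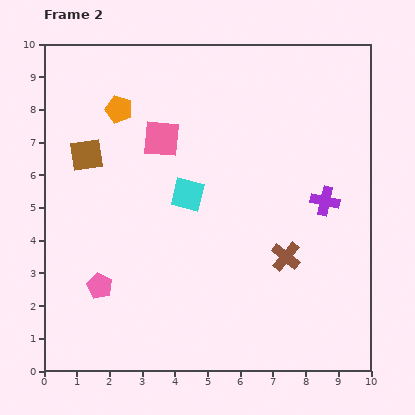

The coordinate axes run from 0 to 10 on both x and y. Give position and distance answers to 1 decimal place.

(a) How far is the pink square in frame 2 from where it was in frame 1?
1.7

The pink square moved from (5.3, 7.2) to (3.6, 7.1), a distance of √(1.7² + 0.1²) ≈ 1.7.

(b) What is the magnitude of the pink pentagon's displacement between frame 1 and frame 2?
2.7

The pink pentagon moved from (4.2, 1.6) to (1.7, 2.6), a distance of √(2.5² + 1.0²) ≈ 2.7.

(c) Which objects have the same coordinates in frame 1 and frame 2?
the cyan square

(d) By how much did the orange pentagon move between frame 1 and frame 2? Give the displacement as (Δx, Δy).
(0.7, 2.6)

The orange pentagon was at (1.6, 5.4) in frame 1 and (2.3, 8.0) in frame 2.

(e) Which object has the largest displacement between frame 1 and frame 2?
the purple cross

(moved 4.0; next 3.5)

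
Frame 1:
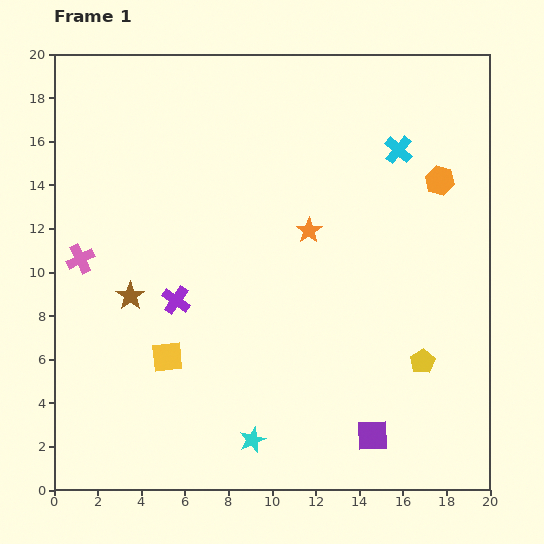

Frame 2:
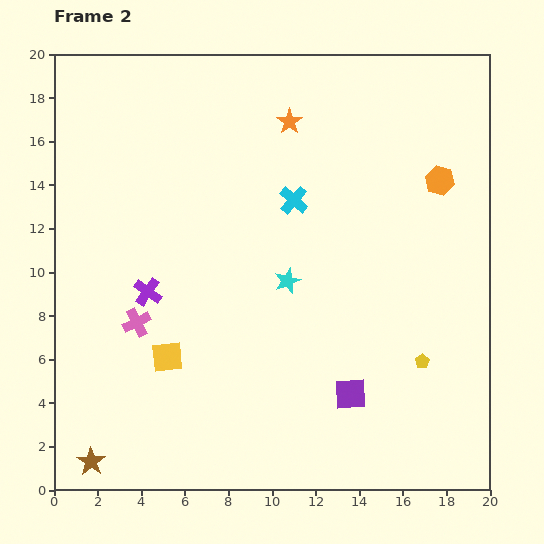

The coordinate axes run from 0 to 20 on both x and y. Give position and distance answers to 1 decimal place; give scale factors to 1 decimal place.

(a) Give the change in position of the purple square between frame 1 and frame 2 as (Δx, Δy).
(-1.0, 1.9)

The purple square was at (14.6, 2.5) in frame 1 and (13.6, 4.4) in frame 2.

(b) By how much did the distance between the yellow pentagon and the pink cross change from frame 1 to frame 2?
-3.2

Distance in frame 1: 16.4. Distance in frame 2: 13.2.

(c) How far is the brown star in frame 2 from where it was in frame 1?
7.8

The brown star moved from (3.5, 8.9) to (1.7, 1.3), a distance of √(1.8² + 7.6²) ≈ 7.8.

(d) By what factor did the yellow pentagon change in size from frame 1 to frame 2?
0.6×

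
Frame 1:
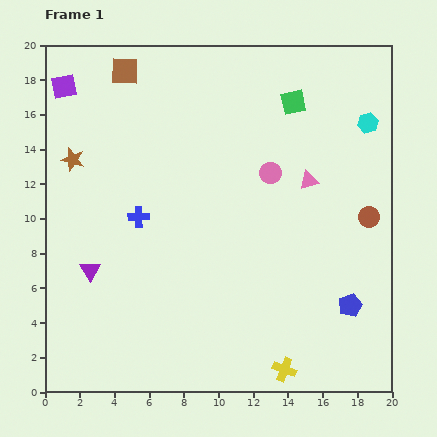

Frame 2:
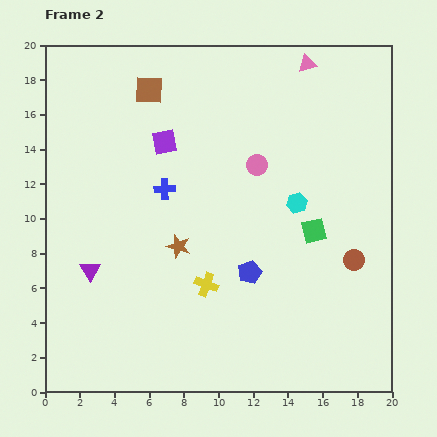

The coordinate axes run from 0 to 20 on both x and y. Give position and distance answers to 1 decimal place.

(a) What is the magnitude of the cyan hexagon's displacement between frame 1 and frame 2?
6.2

The cyan hexagon moved from (18.6, 15.5) to (14.5, 10.9), a distance of √(4.1² + 4.6²) ≈ 6.2.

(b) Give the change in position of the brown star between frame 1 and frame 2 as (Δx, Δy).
(6.1, -5.0)

The brown star was at (1.6, 13.4) in frame 1 and (7.7, 8.4) in frame 2.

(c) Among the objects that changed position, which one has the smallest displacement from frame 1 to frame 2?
the pink circle

(moved 0.9)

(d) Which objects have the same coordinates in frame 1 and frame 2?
the purple triangle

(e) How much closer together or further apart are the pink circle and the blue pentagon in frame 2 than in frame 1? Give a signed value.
-2.7

Distance in frame 1: 8.9. Distance in frame 2: 6.2.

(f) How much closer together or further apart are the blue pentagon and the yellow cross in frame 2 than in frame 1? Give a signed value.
-2.7

Distance in frame 1: 5.3. Distance in frame 2: 2.6.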